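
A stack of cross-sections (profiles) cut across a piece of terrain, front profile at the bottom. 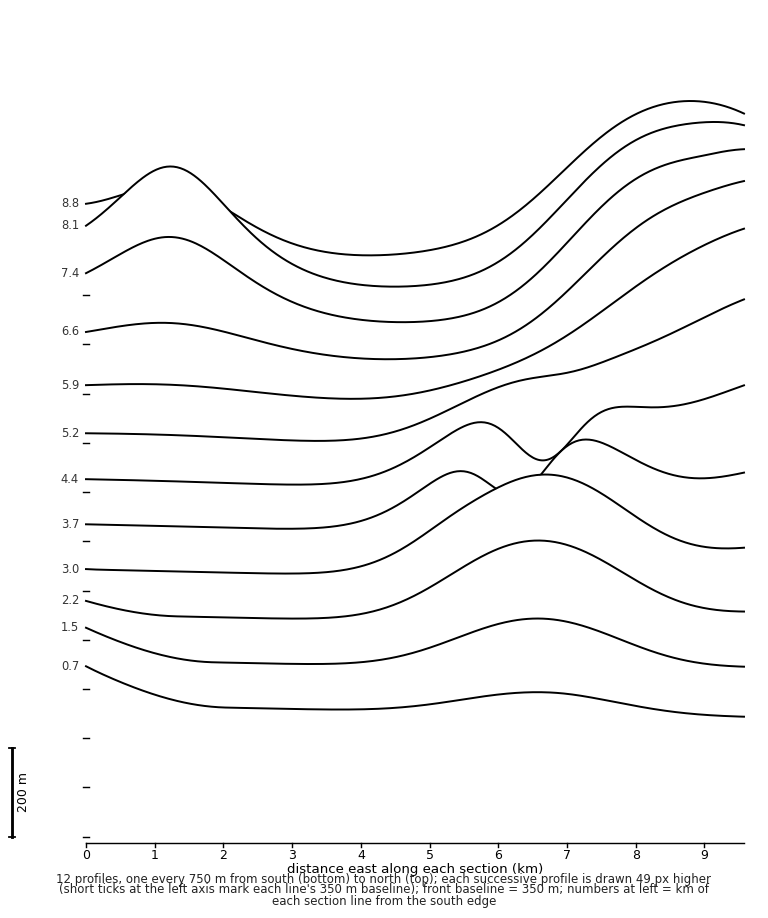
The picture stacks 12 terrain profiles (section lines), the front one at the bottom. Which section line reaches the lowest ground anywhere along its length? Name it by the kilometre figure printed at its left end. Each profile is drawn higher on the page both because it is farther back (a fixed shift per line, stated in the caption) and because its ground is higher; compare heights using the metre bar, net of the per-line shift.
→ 8.8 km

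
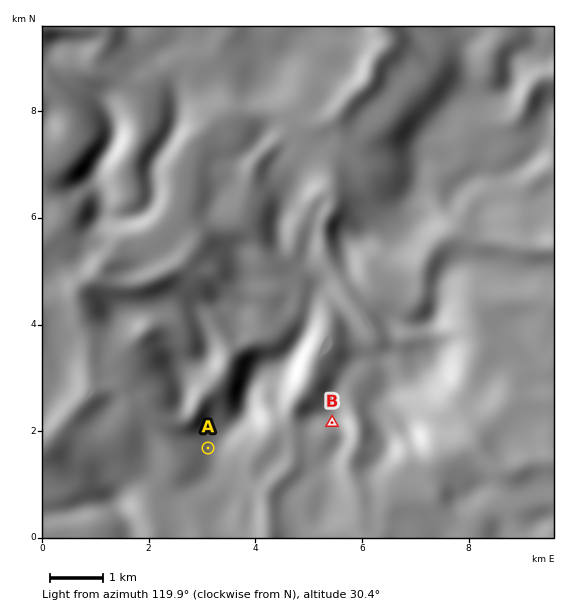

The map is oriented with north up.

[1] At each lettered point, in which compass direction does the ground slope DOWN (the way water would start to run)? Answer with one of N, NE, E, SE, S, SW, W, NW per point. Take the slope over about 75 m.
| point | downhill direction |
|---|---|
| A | SW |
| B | S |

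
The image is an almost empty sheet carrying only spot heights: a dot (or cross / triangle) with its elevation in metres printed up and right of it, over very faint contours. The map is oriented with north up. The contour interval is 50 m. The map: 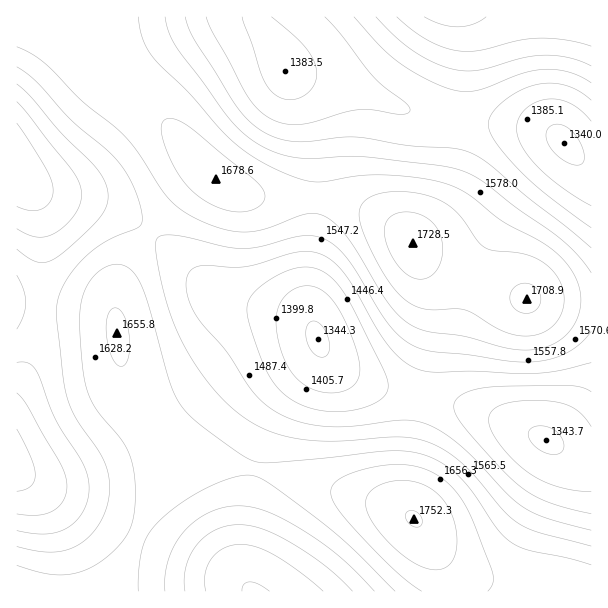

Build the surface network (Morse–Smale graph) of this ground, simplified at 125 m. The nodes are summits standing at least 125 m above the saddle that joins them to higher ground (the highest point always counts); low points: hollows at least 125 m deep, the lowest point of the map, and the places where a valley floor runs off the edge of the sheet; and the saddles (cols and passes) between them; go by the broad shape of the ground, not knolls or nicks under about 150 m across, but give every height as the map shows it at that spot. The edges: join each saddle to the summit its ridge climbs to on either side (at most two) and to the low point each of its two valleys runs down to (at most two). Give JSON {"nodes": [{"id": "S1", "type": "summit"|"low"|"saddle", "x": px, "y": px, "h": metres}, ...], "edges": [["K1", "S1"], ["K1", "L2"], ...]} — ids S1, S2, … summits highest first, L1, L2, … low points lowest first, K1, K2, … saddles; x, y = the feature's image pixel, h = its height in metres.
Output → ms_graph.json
{"nodes": [
{"id": "S1", "type": "summit", "x": 414, "y": 519, "h": 1752},
{"id": "S2", "type": "summit", "x": 413, "y": 243, "h": 1728},
{"id": "S3", "type": "summit", "x": 450, "y": 17, "h": 1666},
{"id": "L1", "type": "low", "x": 564, "y": 143, "h": 1340},
{"id": "L2", "type": "low", "x": 546, "y": 440, "h": 1344},
{"id": "L3", "type": "low", "x": 318, "y": 339, "h": 1344},
{"id": "L4", "type": "low", "x": 17, "y": 165, "h": 1358},
{"id": "L5", "type": "low", "x": 17, "y": 464, "h": 1378},
{"id": "L6", "type": "low", "x": 255, "y": 591, "h": 1397},
{"id": "K1", "type": "saddle", "x": 39, "y": 27, "h": 1629},
{"id": "K2", "type": "saddle", "x": 153, "y": 431, "h": 1624},
{"id": "K3", "type": "saddle", "x": 315, "y": 198, "h": 1611},
{"id": "K4", "type": "saddle", "x": 137, "y": 534, "h": 1604},
{"id": "K5", "type": "saddle", "x": 255, "y": 468, "h": 1602},
{"id": "K6", "type": "saddle", "x": 150, "y": 231, "h": 1553},
{"id": "K7", "type": "saddle", "x": 41, "y": 306, "h": 1538},
{"id": "K8", "type": "saddle", "x": 420, "y": 396, "h": 1471},
{"id": "K9", "type": "saddle", "x": 459, "y": 120, "h": 1468}],
"edges": [["K1", "S2"], ["K1", "L1"], ["K1", "L4"], ["K2", "S1"], ["K2", "L3"], ["K2", "L5"], ["K3", "S2"], ["K3", "L1"], ["K3", "L3"], ["K4", "S1"], ["K4", "L5"], ["K4", "L6"], ["K5", "S1"], ["K5", "L3"], ["K5", "L6"], ["K6", "S1"], ["K6", "S2"], ["K6", "L3"], ["K6", "L4"], ["K7", "S1"], ["K7", "L4"], ["K7", "L5"], ["K8", "S1"], ["K8", "S2"], ["K8", "L2"], ["K8", "L3"], ["K9", "S2"], ["K9", "S3"], ["K9", "L1"]]}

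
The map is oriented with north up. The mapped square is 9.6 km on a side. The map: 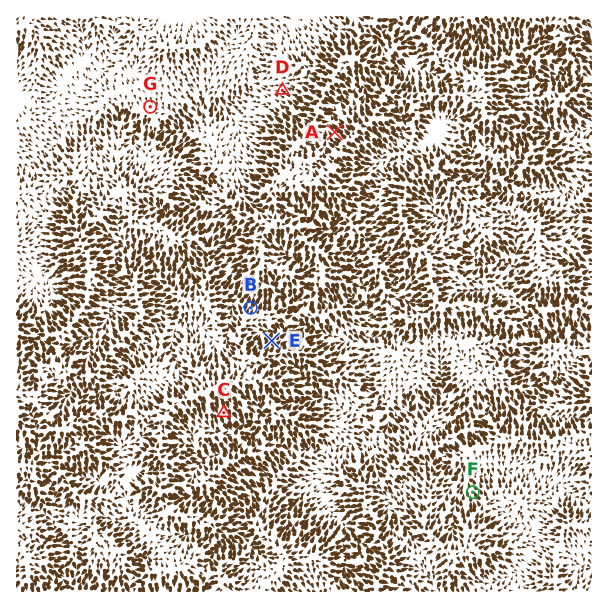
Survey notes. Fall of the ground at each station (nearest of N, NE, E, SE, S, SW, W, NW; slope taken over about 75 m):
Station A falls NW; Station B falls N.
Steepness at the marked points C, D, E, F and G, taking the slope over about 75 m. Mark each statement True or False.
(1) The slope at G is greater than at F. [False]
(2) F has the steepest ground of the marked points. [False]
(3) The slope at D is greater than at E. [False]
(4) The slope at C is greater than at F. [True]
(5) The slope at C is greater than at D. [True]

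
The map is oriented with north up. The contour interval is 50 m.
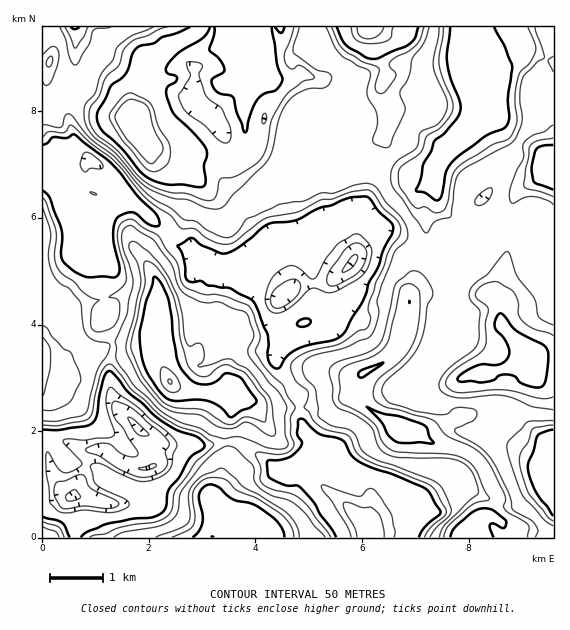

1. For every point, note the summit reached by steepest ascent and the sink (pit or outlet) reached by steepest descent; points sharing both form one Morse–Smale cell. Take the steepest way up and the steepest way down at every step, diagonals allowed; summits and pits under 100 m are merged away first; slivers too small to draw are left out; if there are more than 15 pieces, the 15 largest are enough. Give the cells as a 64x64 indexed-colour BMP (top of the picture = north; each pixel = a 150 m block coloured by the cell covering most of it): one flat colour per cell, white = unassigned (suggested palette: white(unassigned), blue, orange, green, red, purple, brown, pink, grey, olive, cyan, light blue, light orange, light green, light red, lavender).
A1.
<image width="64" height="64" href="data:image/bmp;base64,Qk12CAAAAAAAAHYAAAAoAAAAQAAAAEAAAAABAAQAAAAAAAAIAAATCwAAEwsAABAAAAAAAAAA////ALR3HwAOf/8ALKAsACgn1gC9Z5QAS1aMAMJ34wB/f38AIr28AM++FwDox64AeLv/AIrfmACWmP8A1bDFAAAAqqqqqqqqqqoAAAAAAMzMzMzMxVVVVVVVWZmZmZmZAACqqqqqqqqqqqAAAAAMzMzMzMzAVVVVVVVZmZmZmZkAAKqqqqqqqqqqoAAAAMzMzMzMzFAABVVVVVWZmZmZmQAAqqqqqqqqqqqqrADMzMzMzMzFUAAFVVVVVQCZmZmZAACqqgAAqqqqqqrMzMzMzMzMzFVVAAVVVVVVAAmZmZkAAAAAAACqqqqqrMzMzMzMzMxVVVVVVVVVVVAACZmZmQAAAAAAAAqqqqqqzMzMzMzMxVVVVVVVVVVVAACZmZmZAAAAAAAACqqqqqrMzMzMzMxVVVVVVVVVVVUAAJmZmZkAAAAAAAAKqqqqqqzMzMzMzFVVVVVVVVVVAAAJmZmZmQAAAAAA//+qqqqqrMzMAAAAVVVVVVVVVVUAAAmZmZmZAAAAAA//+qqqqqqszMAAAABVVVVVVVVVVQAJmZmZmZnwAP/////6qqqqqqzAAAAAAFVVVVVVVVVVCZmZmZmZkP////////ru7u7u4AAAAAAAVVVVVVVVVZmZmZmZmQAA////////7u7u7u7gAAAAAAVVVVVVVVUzOZmZmZmQAAD///////7u7u7u7uAAAAAAVVVVVVVTMzMzOZmZmZAAAP//////7u7u7u7u7gAAAABVVVVVVTMzMzMzmZmZAAAA//////7u7u7u7u7uAAIiIjNVVVUzMzMzMzOZmQAAAADwD////u7u7u7u7u4CIiIiMzMzMzMzMzPd3QAAAAAAAAAP///+7u7u7uIiIiIiIiMzMzMzMzMzPd3dAAAAAAAAAA///+7u7u4iIiIiIiIiIzMzMzMzMzM93d0AAAAAAAD/////7u7u4iIiIiIiIiIzMzMzMzMzMzPd3d0AAAAAAIiP///u7u7iIiIiIiIiIjMzMzMzMzMzM93d3d3d3d0AiIiP//7u7uIiIiIiIiIjMzMzMzMzMzMzPd3d3d3d3QCIiIiP/u7uIiIiIiIiIiIzMzMzMzMzMzMz3d3d3d3du4iIiIiCIiIiIiIiIiIiIjMzMzMzMzMzMzM93d3d3bu7iIiIiCIiIiIiIiIiIiIiERERMzMzMzMzMz3d3d27u7uIiIiIIiIiIiIiIiIiIiERERETMzMzMzMzPd3d3bu7u4iIiIgiIiIiIiIiIiIiIREREREzMzMzMzM93d3bu7u7iIiIiCIiIiIiIiIiIiIhERERETMzMzMzMz3d3du7u7uIiIiIIiIiIiIiIiIiIiIRERERMzMzMzMzPd3d27u7u4iIiIIiIiIiIiIiIiIiIhERERMzMzMzMzM93d27u7u7iIiIgiIiIiIiIiIiIiIiEREREzMzMzMzMz3d3bu7u7uIiIiCIiIiIiIiIiIhIhERERETMzMzMzMzPd3bu7u7u4iIiIIiIiIiIiIhEREREREREREzMzMzMzM93du7u7u7iIiIgiIiIiIiIhERERERERERERMzMzMzMw3d27u7u7uIiIiIIiIiIiIhEREREREREREREzMzMzMAAABLu7u7u4iIiIgiIiIiIREREREREREREREQMzMzAAAAAES7u7u7iIiIgiIiIiIRERERERERERERERADMzAAAAAEREu7u7uIiIiCIiIiIREREREREREREREREAAAAAAAAERES7u7u4iIiIIiIiIREREREREREREREREQAAAAAAAAREREu7u7iIiCIiIiIRERERERERERERERERAAAAAAAARERES7u7uIiBIiIiIREREREREREREREREREQAAAAAAREREREu7u4iBEiIiERERERERERERERERERERAAAAAARERERES7u7iBEREREREREREREREREREREREREAAAAABEREREREu7uIERERERERERERERERERERERERERAAAGZkRERERERLu4EREREREREREREREREREREREREREAAGZmRERERERERLEREREREREREREREREREREREREREQZmZmZkREREREREQRERERERERERERERERERERERERd3dmZmZmRERERERERBERERERERERERERERERERERERd3d2ZmZmZkREREREREERERERERERERERERERERERERF3d3ZmZmZmZEREREREQREREREREREREREREREREREREXd3d2ZmZmZkRERERERBERERERERERERERERERERERERd3d3ZmZmZmZEREREREERERERERERERERERERERERERd3d3dmZmZmZmREREREQRERERERERERERERERERERERF3d3d2ZmZmZmZERERERBEREREREREREREREREREREREXd3d3ZmZmZmZkREREREEREREREBERERERERERERERERd3d3dmZmZmZmREREREQRERERAAARERERERERERERERd3d3dmZmZmZmZERERERBERAAAAABERERERERERF3ERd3d3d3ZmZmZmZkREREREEQAAAAAAARERERERERF3d3d3d3d3dmZmZmZmREREREQAAAAAAAAAARERERERF3d3d3d3d3dmZmZmZmZEQARERAAAAAAAAAAAEREREREXd3d3d3d3d2ZmZmZmZkQAAAQAAAAAAAAAAAABEREREXd3d3d3d3d3ZmZmZmZmAAAAAAAAAAAAAAAAAAARERERd3d3d3d3d3dmZmZmZmAAAAAAAAAAAAAAAAAAAAERERF3d3d3d3d3dmZmZmZmYAAAAAAA"/>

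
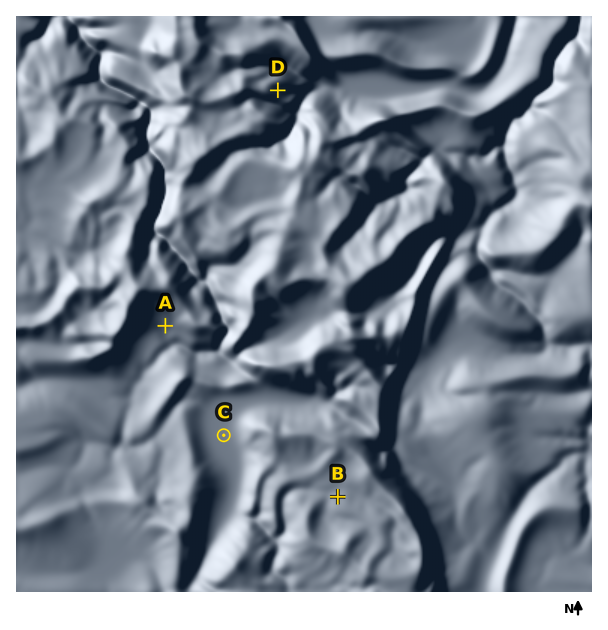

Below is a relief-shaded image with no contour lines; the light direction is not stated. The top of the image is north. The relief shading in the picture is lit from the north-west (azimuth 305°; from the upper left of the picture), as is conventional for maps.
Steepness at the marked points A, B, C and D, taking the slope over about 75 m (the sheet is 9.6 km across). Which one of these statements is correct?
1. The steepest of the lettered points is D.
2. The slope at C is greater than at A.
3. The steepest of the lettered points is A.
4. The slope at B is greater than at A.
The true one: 1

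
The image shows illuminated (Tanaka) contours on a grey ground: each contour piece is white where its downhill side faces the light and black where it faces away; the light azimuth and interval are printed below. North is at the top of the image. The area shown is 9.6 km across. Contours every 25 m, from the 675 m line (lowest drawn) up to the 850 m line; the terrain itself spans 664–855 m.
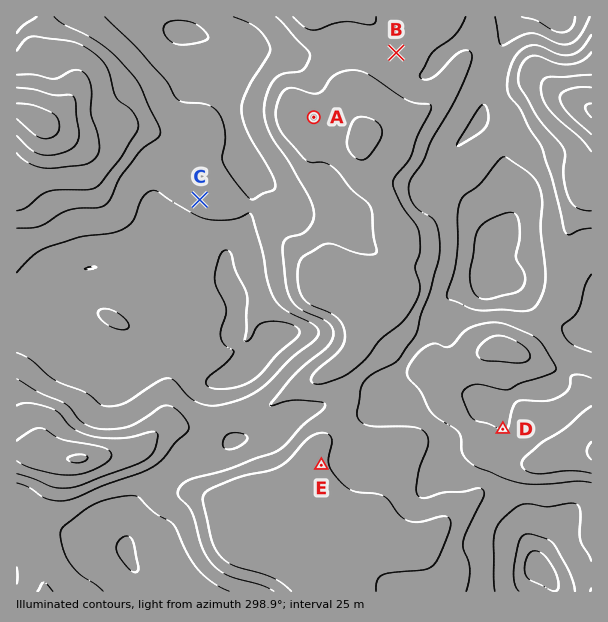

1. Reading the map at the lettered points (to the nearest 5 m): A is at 790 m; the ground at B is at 760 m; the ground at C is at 735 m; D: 750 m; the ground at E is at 780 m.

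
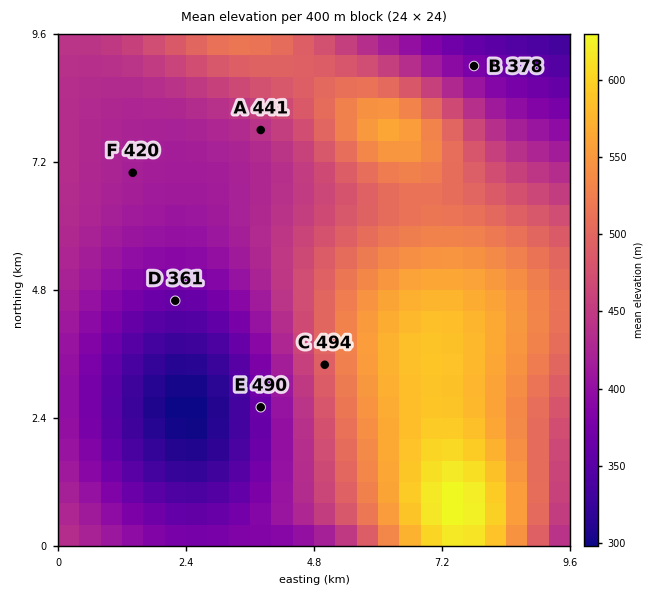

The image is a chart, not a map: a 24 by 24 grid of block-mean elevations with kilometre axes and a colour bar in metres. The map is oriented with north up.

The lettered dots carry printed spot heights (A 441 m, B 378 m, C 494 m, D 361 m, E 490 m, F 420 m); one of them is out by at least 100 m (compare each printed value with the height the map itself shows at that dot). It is E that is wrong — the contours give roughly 365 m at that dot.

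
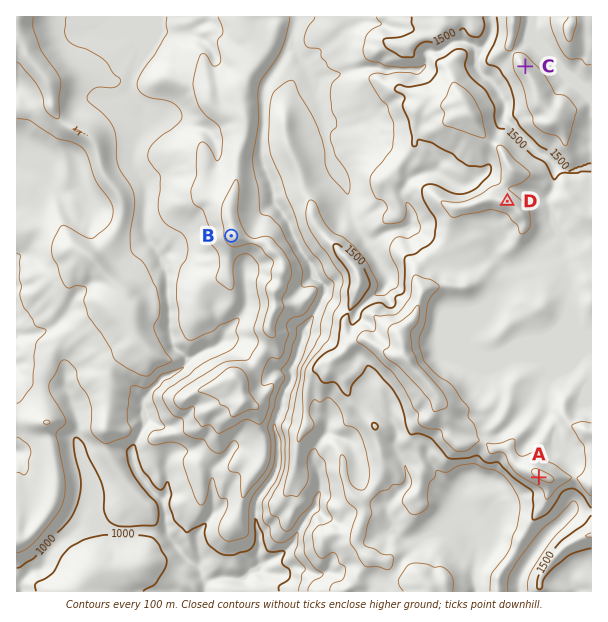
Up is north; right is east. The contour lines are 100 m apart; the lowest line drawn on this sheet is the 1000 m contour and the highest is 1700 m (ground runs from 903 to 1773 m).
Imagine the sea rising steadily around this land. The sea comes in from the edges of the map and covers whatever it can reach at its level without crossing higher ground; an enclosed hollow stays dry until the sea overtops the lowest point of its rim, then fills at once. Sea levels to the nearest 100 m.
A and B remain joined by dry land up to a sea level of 1300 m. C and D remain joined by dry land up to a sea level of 1500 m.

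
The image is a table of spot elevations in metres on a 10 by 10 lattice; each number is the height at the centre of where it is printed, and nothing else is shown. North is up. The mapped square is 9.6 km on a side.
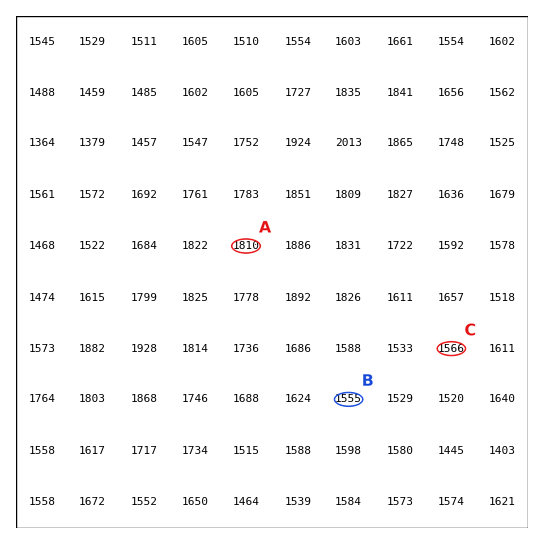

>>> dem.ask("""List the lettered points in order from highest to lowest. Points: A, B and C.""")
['A', 'C', 'B']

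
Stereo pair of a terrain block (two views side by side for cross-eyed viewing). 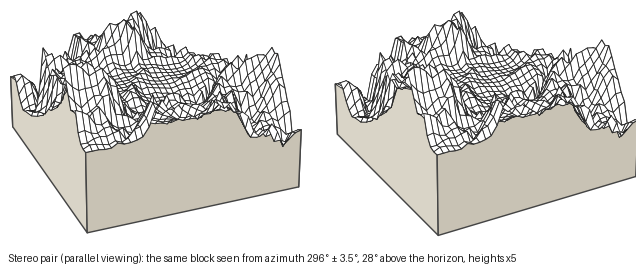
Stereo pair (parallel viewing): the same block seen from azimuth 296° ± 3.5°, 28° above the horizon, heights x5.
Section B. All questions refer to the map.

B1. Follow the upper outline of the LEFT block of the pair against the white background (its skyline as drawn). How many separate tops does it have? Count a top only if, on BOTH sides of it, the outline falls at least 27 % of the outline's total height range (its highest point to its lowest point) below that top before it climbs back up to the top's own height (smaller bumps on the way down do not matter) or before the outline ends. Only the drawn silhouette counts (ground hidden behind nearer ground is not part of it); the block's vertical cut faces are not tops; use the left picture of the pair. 1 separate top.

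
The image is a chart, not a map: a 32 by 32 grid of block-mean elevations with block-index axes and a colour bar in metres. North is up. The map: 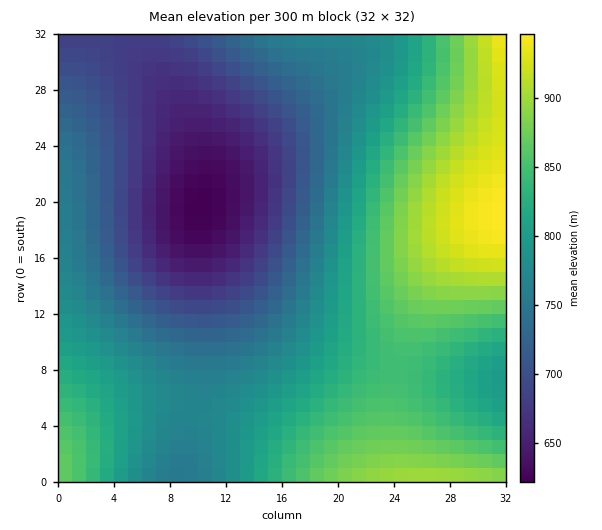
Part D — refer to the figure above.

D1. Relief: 620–950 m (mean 780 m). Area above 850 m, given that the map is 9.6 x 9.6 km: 21.3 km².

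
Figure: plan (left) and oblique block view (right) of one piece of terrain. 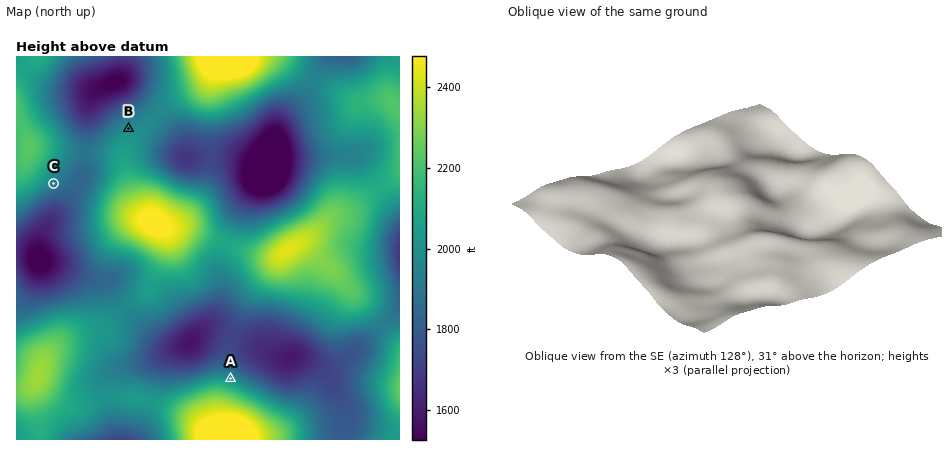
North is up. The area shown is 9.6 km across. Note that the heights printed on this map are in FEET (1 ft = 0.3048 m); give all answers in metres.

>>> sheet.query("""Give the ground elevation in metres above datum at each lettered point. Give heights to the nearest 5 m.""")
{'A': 605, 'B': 605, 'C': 590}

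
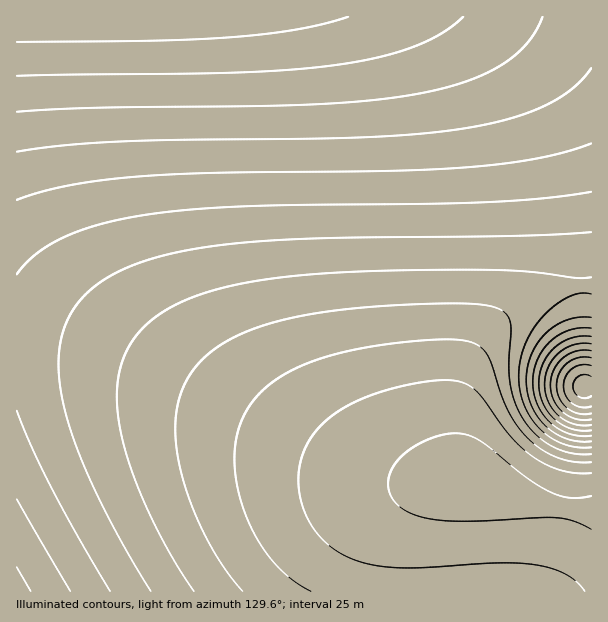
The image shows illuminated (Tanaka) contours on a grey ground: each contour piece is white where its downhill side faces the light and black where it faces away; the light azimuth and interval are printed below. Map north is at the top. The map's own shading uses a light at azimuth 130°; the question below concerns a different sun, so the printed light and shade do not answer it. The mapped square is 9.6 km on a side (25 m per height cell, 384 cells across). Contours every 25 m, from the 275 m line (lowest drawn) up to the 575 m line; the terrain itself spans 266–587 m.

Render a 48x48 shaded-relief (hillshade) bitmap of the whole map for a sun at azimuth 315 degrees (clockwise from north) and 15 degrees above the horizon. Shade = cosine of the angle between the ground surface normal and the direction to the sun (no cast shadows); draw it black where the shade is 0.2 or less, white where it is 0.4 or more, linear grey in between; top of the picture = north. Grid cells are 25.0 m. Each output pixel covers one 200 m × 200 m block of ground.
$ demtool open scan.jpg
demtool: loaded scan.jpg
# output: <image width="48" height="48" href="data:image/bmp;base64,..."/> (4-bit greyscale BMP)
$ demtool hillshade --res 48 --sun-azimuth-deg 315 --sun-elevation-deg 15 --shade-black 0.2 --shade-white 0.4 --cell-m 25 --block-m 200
<image width="48" height="48" href="data:image/bmp;base64,Qk32BAAAAAAAAHYAAAAoAAAAMAAAADAAAAABAAQAAAAAAIAEAAATCwAAEwsAABAAAAAAAAAAAAAAABEREQAiIiIAMzMzAERERABVVVUAZmZmAHd3dwCIiIgAmZmZAKqqqgC7u7sAzMzMAN3d3QDu7u4A////AERERERERERERERFVVVWZmZ3d3d3ZmZVVEREREREREREREREVVVVZmZnd3d3dmZlVURERERERERERERERVVVVmZmZ3d3dmZlVUREREREREREREREREVVVVZmZmZmZmZmVURERERERERERERERERFVVVmZmZmZmZlVUREREREREREREREREREVVVVVmZmZmZVVUREREQzMzMzM0RERERERFVVVVVmZlVVVEREQzMzMzMzMzMzRERERERFVVVVVVVEQ0RDMzMzMzMzMzMzMzRERERERFVVVURDIkMzMzMzMzMzMzMzMzMzREREREREREMhADMzMzMzMzMzMzMzMzMzMzNEREREREMQADMzMzMzMzMzMzMzMzMzMzMzNERERDIAADMzMzMzMzMzMzMzMzMzMzMzMzRERUMAADMzMzMzMzMzMzMzMzMzMzMzMzRFVVQgADMzMzMzMzMzMzMzMzMzMzMzMzRFZ3dBADMzMzMzMzMzMzMzMzMzMzMzMzRGeaqFADMzMzMzMzMzMzMzMzMzMzMzMzRWis3aYzMzMzMzMzMzMzMzMzMzIiIiMzRWnO//uTMzMzMzMzMzMzMzMzIiIiIiIzNWnP///TMzMzMzMzMzMzMzMiIiIiIiIjNGi////zMzMzMzMzMzMzMyIiIiIiIiIjNFet///zMzMzMzMzMzMzIiIiIiIiIiIiM0aL3//jMzMzMzMzMzMiIiIiIiIiIiIiM0VorMzDMzMzMzMzMzIiIiIiIiIiIiIiIzRWeZmTMzMzMzMzMiIiIiIiIiIiIiIiIjNFVndjMzMzMzMyIiIiIiIiIiIiIiIiIiMzRFVTMzMzMzIiIiIiIiIiIiIiIiIiIiIzMzMzMzMzMiIiIiIiIiIiIiIiIiIiIiIiIzMzMzMzIiIiIiIiIiIiIiIiIiIiIiIiIiIjMzMiIiIiIiIiIiIiIiIiIiIiIiIiIiIjMyIiIiIiIiIiIiIiIiIiIiIiIiIiIiIjIiIiIiIiIiIiIiIiIiIiIiIiIiIiIiIiIiIiIiIiIiIiIiIiIiIiIiIiIiIiIiIiIiIiIiIiIiIiIiIiIiIiIiIiIiIiIiIiIiIiIiIiIiIiIiIiIiIiIiIiIiIiIiIiIiIiIiIiIiIiIiIiIiIiIiIiIiIiIiIiIiIiIiIiIiIiIiIiIiIiIiIiIiIiIiIiIiIiIiIiIiIiIiIiIiIiIiIiIiIiIiIiIiIiIiIiIiIiIiIiIiIiIiIiIiIiIiIyIiIiIiIiIiIiIiIiIiIiIiIiIiIiIjMyIiIiIiIiIiIiIiIiIiIiIiIiIiIiMzMyIiIiIiIiIiIiIiIiIiIiIiIiIiIzMzMyIiIiIiIiIiIiIiIiIiIiIiIiIiMzMzMyIiIiIiIiIiIiIiIiIiIiIiIiIzMzMzMyIiIiIiIiIiIiIiIiIiIiIiIjMzMzMzMyIiIiIiIiIiIiIiIiIiIiIiMzMzMzMzMyIiIiIiIiIiIiIiIiIiIiIzMzMzMzMzMyIiIiIiIiIiIiIiIiIiIiIjMzMzMzMzMw=="/>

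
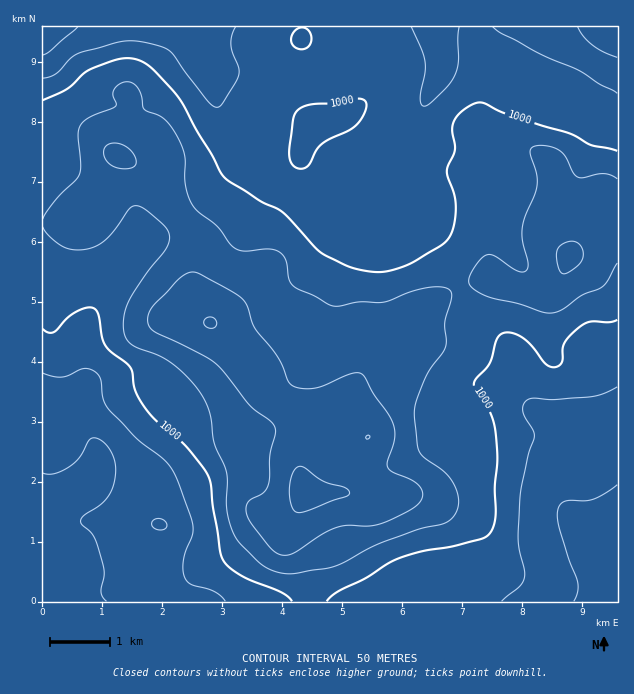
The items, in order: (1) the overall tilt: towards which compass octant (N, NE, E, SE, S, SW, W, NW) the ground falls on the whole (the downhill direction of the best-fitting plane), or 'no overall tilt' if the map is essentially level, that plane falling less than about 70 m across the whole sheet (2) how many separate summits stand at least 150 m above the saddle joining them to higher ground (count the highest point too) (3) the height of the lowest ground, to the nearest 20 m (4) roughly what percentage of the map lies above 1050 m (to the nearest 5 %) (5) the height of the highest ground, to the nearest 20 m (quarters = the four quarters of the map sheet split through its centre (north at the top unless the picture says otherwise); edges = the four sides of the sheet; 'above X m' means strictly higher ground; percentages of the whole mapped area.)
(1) On the whole the map has no overall tilt.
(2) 1 summit rises at least 150 m above its surroundings.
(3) About 860 m is the lowest elevation on the sheet.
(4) Roughly 30 % of the ground is higher than 1050 m.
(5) The highest ground is at about 1160 m.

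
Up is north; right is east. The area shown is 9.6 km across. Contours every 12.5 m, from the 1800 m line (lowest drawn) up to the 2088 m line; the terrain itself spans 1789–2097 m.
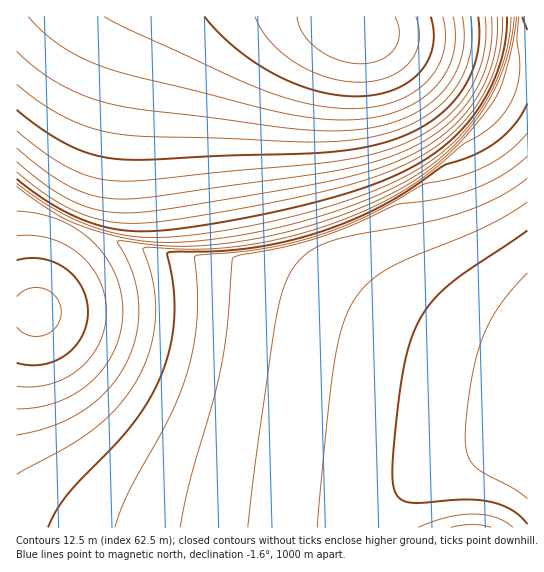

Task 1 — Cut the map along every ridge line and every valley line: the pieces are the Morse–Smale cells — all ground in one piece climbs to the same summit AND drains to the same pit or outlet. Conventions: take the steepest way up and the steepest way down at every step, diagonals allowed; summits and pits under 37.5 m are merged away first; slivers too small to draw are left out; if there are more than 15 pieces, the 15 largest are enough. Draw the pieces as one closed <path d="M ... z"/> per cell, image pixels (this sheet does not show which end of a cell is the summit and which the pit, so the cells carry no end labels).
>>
<path d="M527 16l-510 0-1 177 35 22 62 26 50 14 76 8 23 5 27 11 76 38 34 15 68 23 60 13z"/><path d="M18 193l-2 1 1 334 360 0 7-18 21-19 24-16 45-22 54-14-1-71-60-13-68-23-34-15-76-38-27-11-23-5-76-8-50-14-62-26z"/><path d="M527 440l-53 13-45 22-24 16-21 19-5 9-2 8 150 1z"/>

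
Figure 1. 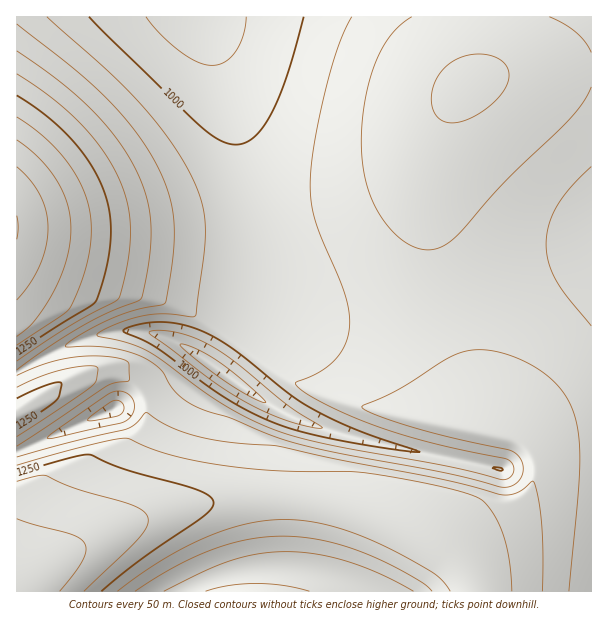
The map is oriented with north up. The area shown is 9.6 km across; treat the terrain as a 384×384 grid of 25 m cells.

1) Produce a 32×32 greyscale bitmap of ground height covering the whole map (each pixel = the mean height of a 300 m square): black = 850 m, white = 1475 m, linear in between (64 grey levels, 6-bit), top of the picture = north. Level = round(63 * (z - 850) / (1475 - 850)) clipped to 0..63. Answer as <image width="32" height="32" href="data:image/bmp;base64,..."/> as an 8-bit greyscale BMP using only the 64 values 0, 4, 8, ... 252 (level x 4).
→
<image width="32" height="32" href="data:image/bmp;base64,Qk02CAAAAAAAADYEAAAoAAAAIAAAACAAAAABAAgAAAAAAAAEAAATCwAAEwsAAAABAAAAAAAAAAAAAAEBAQACAgIAAwMDAAQEBAAFBQUABgYGAAcHBwAICAgACQkJAAoKCgALCwsADAwMAA0NDQAODg4ADw8PABAQEAAREREAEhISABMTEwAUFBQAFRUVABYWFgAXFxcAGBgYABkZGQAaGhoAGxsbABwcHAAdHR0AHh4eAB8fHwAgICAAISEhACIiIgAjIyMAJCQkACUlJQAmJiYAJycnACgoKAApKSkAKioqACsrKwAsLCwALS0tAC4uLgAvLy8AMDAwADExMQAyMjIAMzMzADQ0NAA1NTUANjY2ADc3NwA4ODgAOTk5ADo6OgA7OzsAPDw8AD09PQA+Pj4APz8/AEBAQABBQUEAQkJCAENDQwBEREQARUVFAEZGRgBHR0cASEhIAElJSQBKSkoAS0tLAExMTABNTU0ATk5OAE9PTwBQUFAAUVFRAFJSUgBTU1MAVFRUAFVVVQBWVlYAV1dXAFhYWABZWVkAWlpaAFtbWwBcXFwAXV1dAF5eXgBfX18AYGBgAGFhYQBiYmIAY2NjAGRkZABlZWUAZmZmAGdnZwBoaGgAaWlpAGpqagBra2sAbGxsAG1tbQBubm4Ab29vAHBwcABxcXEAcnJyAHNzcwB0dHQAdXV1AHZ2dgB3d3cAeHh4AHl5eQB6enoAe3t7AHx8fAB9fX0Afn5+AH9/fwCAgIAAgYGBAIKCggCDg4MAhISEAIWFhQCGhoYAh4eHAIiIiACJiYkAioqKAIuLiwCMjIwAjY2NAI6OjgCPj48AkJCQAJGRkQCSkpIAk5OTAJSUlACVlZUAlpaWAJeXlwCYmJgAmZmZAJqamgCbm5sAnJycAJ2dnQCenp4An5+fAKCgoAChoaEAoqKiAKOjowCkpKQApaWlAKampgCnp6cAqKioAKmpqQCqqqoAq6urAKysrACtra0Arq6uAK+vrwCwsLAAsbGxALKysgCzs7MAtLS0ALW1tQC2trYAt7e3ALi4uAC5ubkAurq6ALu7uwC8vLwAvb29AL6+vgC/v78AwMDAAMHBwQDCwsIAw8PDAMTExADFxcUAxsbGAMfHxwDIyMgAycnJAMrKygDLy8sAzMzMAM3NzQDOzs4Az8/PANDQ0ADR0dEA0tLSANPT0wDU1NQA1dXVANbW1gDX19cA2NjYANnZ2QDa2toA29vbANzc3ADd3d0A3t7eAN/f3wDg4OAA4eHhAOLi4gDj4+MA5OTkAOXl5QDm5uYA5+fnAOjo6ADp6ekA6urqAOvr6wDs7OwA7e3tAO7u7gDv7+8A8PDwAPHx8QDy8vIA8/PzAPT09AD19fUA9vb2APf39wD4+PgA+fn5APr6+gD7+/sA/Pz8AP39/QD+/v4A////ANjUzMCwnIh4bGRkZGRkZGBcWFRYXGh4iJSYlIyEdGhY1NTQyMCwoJCAdGxkYGBcXFxcYGh0gIyYnJyUjIB4aFzQ0MzMxLy0qJiMgHhwbGxsbHR4hIyUnKCcmJSMgHhsXMzMyMjEwLy0qKCYkIiEhISEiJCUnKCgoJyYkIiAeGxgxMTAwLy8uLSsqKScmJSUlJSYmJycnJycmJSMhIB0bGDAvLi4tLCwrKikoJycmJiYmJiYmJiYlJSMhHh0fHRsYKy0sLCsqKSgnJiYlJSQkJCQkJCMiIB4cGRYTFRwdGxkgIyYoKCcmJSQjIiIhISEgHx0bGBYUEhEREhQXHBwbGR8bGx4gIiMiIB8eHh0dGhYTEA4PEBIVFxkbHB0dHBsZKSMcFxYXHB8dHBsaGBINCgsOEhUYGhwdHR0dHRwbGhkrKiUfGRQZHRsZGBMMBwgNEhUYGRobGxwcHBwcGxsZGCQnKCYhHR0cGRYQCAUJDxMVFhcXGBkaGhsbGxsaGhkYHx8iIyIgHRoVDQYFChASExQUFRYXGBkZGhoaGhkZGBcnIBsbGxkXEgsGBwwQERESExQVFhcXGBkZGRkZGBgXFjErJBwXEw8MCgwQERERERESExQVFhcYGBkZGBgYFxYVNTIuKCIcGBUVFBMSERARERITFBUWFxgYGBgYFxcWFRQ3NDEtKSQgHBkWExIREBEREhMUFhcXGBgYGBcXFhUUEzk2Mi4qJiEdGRYUEhERERISFBUWFxgYGBgYFxYWFRQSOjc0MCsnIh4aFxQSEREREhMUFRcYGBkZGRgXFhUUExI7ODQwLCcjHhoXFBIRERISExUWFxgZGRkZGBcWFRQTEjs4NTAsJyMeGhcUEhIREhMUFRcYGRoaGhoZGBcWFBMSOzg0MCsnIh4aFhQSERESExQWFxkaGxsbGhoZGBYVFBI5NjIuKiUhHBkWExIRERITFBYYGRobHBwbGxoYFxYVEzczMCwnIx8bFxQSERARERMUFhgaGxwcHBwcGxoYFxYVMzAtKSUhHRkVExEQEBAREhQWGBobHB0dHR0cGxoYFxYwLSklIh4aFhMRDw8PDxASFBYYGhsdHR4eHh0cGxoZFywpJSIeGxcUEQ8ODQ4OEBETFRgaGx0eHh4eHh0cGxoYJyUhHhsXFBIPDgwMDA0PERMVFxkbHR4eHx8eHh0cGxkjIB0aFxQSDw0MCwsMDQ4QEhQXGRscHh4fHx8eHRwbGh8dGhcUEg8NDAoKCgsMDhASFBYYGhwdHh4eHh4dHBsaHBkWFBEPDQsKCQkJCgsNDxETFRcZGxwdHR4eHR0cGxkYFhQRDw0MCgkJCQkKCw0OEBIUFhgZGhscHBwcGxoZGA="/>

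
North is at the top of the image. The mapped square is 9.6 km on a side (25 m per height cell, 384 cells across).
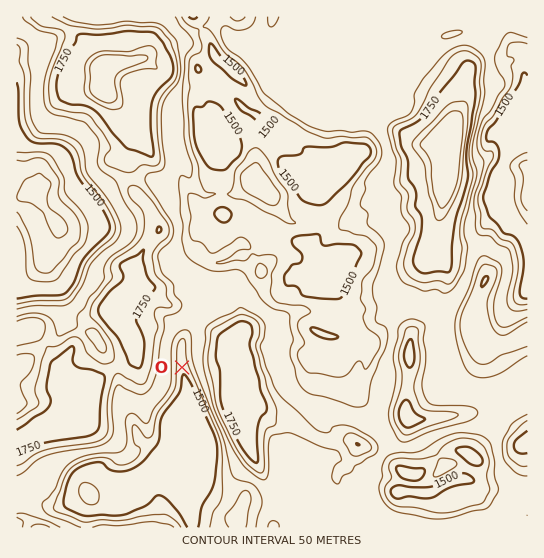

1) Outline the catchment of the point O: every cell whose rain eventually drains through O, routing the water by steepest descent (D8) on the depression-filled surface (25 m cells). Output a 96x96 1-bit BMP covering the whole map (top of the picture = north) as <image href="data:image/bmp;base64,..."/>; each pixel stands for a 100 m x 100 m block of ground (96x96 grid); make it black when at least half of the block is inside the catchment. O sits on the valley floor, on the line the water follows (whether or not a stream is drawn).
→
<image width="96" height="96" href="data:image/bmp;base64,Qk2+BAAAAAAAAD4AAAAoAAAAYAAAAGAAAAABAAEAAAAAAIAEAAATCwAAEwsAAAIAAAAAAAAA////AAAAAAAAAAAAAAAAAAAAAAAAAAAAAAAAAAAAAAAAAAAAAAAAAAAAAAAAAAAAAAAAAAAAAAAAAAAAAAAAAAAAAAAAAAAAAAAAAAAAAAAAAAAAAAAAAAAAAAAAAAAAAAAAAAAAAAAAAAAAAAAAAAAAAAAAAAAAAAAAAAAAAAAAAAAAAAAAAAAAAAAAAAAAAAAAAAAAAAAAAAAAAAAAAAAAAAAAAAAAAAAAAAAAAAAAAAAAAAAAAAAAAAAAAAAAAAAAAAAAAAAAAAAAAAAAAAAAAAAAAAAAAAAAAAAAAAAAAAAAAAAAAAAAAAAAAAAAAAAAAAAAAAAAAAAAAAAAAAAAAAAAAAAAAAAAAAAAAAAAAAAAAAAAAAAAAAAAAAAAAAAAAAAAAAAAAAAAAAAAAAAAAAAAAAAAAAAAAAAAAAAAAAAAAAAAAAAAAAAAAAAAAAAAAAAAAAAAAAAAAAAAAAAAAAAAAAAAAAAAAAAAAAAAAAH+AAAAAAAAAAAAAAH//AAAAAAAAAAAAAP//gAAAAAAAAAAAAP//wAAAAAAAAAAAAP//gAAAAAAAAAAAAP//gAAAAAAAAAAAAf//wAAAAAAAAAAAA///8AAAAAAAAAAAB///8AAAAAAAAAAAD///8AAAAAAAAAAAD///8AAAAAAAAAAAB///8AAAAAAAAAAAA///4AAAAAAAAAAAAf//wAAAAAAAAAAAAP//gAAAAAAAAAAAAAP8AAAAAAAAAAAAAAAAAAAAAAAAAAAAAAAAAAAAAAAAAAAAAAAAAAAAAAAAAAAAAAAAAAAAAAAAAAAAAAAAAAAAAAAAAAAAAAAAAAAAAAAAAAAAAAAAAAAAAAAAAAAAAAAAAAAAAAAAAAAAAAAAAAAAAAAAAAAAAAAAAAAAAAAAAAAAAAAAAAAAAAAAAAAAAAAAAAAAAAAAAAAAAAAAAAAAAAAAAAAAAAAAAAAAAAAAAAAAAAAAAAAAAAAAAAAAAAAAAAAAAAAAAAAAAAAAAAAAAAAAAAAAAAAAAAAAAAAAAAAAAAAAAAAAAAAAAAAAAAAAAAAAAAAAAAAAAAAAAAAAAAAAAAAAAAAAAAAAAAAAAAAAAAAAAAAAAAAAAAAAAAAAAAAAAAAAAAAAAAAAAAAAAAAAAAAAAAAAAAAAAAAAAAAAAAAAAAAAAAAAAAAAAAAAAAAAAAAAAAAAAAAAAAAAAAAAAAAAAAAAAAAAAAAAAAAAAAAAAAAAAAAAAAAAAAAAAAAAAAAAAAAAAAAAAAAAAAAAAAAAAAAAAAAAAAAAAAAAAAAAAAAAAAAAAAAAAAAAAAAAAAAAAAAAAAAAAAAAAAAAAAAAAAAAAAAAAAAAAAAAAAAAAAAAAAAAAAAAAAAAAAAAAAAAAAAAAAAAAAAAAAAAAAAAAAAAAAAAAAAAAAAAAAAAAAAAAAAAAAAAAAAAAAAAAAAAAAAAAAAAAAAAAAAAAAAAAAAAAAAAAAAAAAAAAAAAAAAAAAAAAAAAAAAAAAAAAAAAAAAAAAAAAAAAAAAAAAAAAAAAAAAAAAAAAA="/>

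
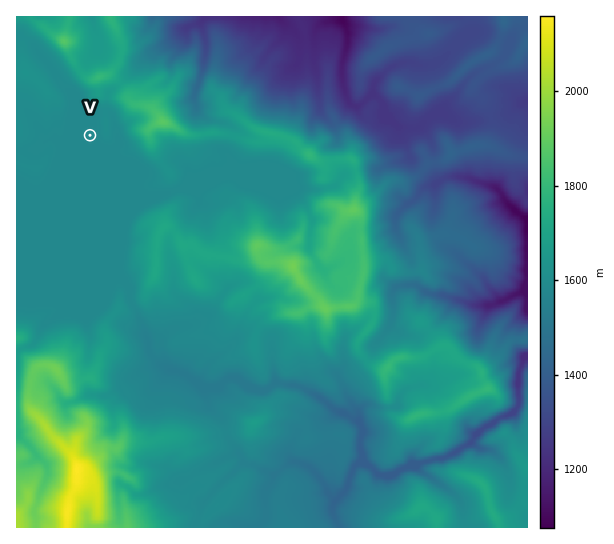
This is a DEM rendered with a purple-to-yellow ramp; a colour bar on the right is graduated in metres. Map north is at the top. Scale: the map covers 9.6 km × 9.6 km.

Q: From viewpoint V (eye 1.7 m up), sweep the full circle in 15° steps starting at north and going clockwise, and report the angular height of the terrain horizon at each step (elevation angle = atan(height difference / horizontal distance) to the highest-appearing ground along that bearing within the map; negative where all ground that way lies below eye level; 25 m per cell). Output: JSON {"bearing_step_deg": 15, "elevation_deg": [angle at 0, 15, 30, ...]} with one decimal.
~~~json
{"bearing_step_deg": 15, "elevation_deg": [9.7, 9.8, 6.0, 11.6, 11.5, 11.7, 11.2, 5.1, 3.5, 2.9, 3.1, 1.0, 4.9, 3.4, -0.0, -0.0, 0.7, 0.4, 0.9, 0.8, 1.3, 2.1, 1.9, 9.0]}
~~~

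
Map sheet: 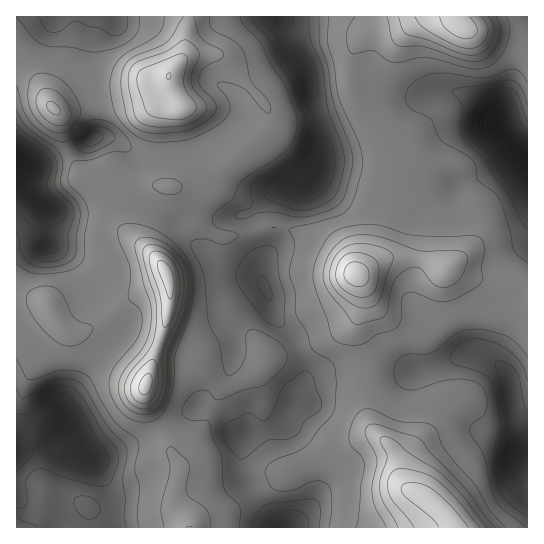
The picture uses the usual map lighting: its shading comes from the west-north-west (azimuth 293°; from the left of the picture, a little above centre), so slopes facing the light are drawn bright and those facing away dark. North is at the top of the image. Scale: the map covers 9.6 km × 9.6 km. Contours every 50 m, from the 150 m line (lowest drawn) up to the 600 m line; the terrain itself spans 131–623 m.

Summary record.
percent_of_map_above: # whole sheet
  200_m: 95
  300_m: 79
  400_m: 24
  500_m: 8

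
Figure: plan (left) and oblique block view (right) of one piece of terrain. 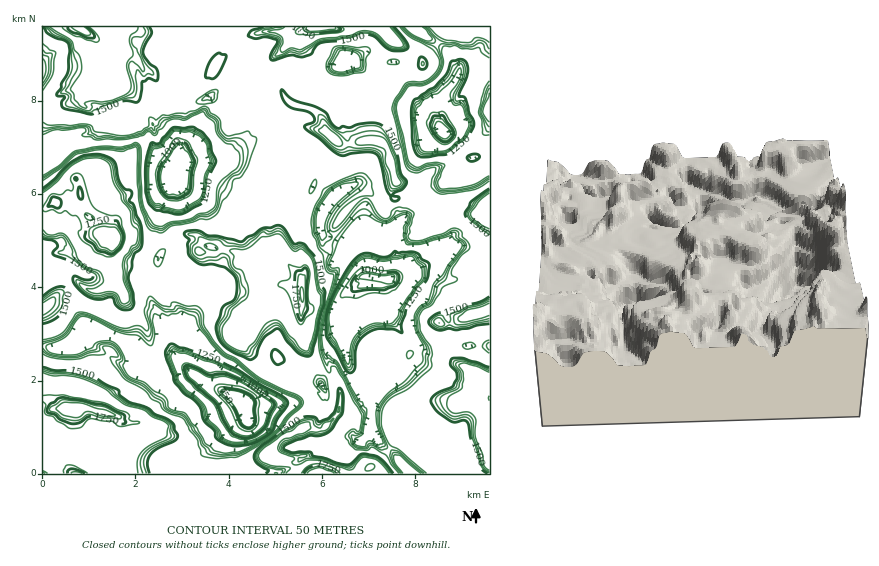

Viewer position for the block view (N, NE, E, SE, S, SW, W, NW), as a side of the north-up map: W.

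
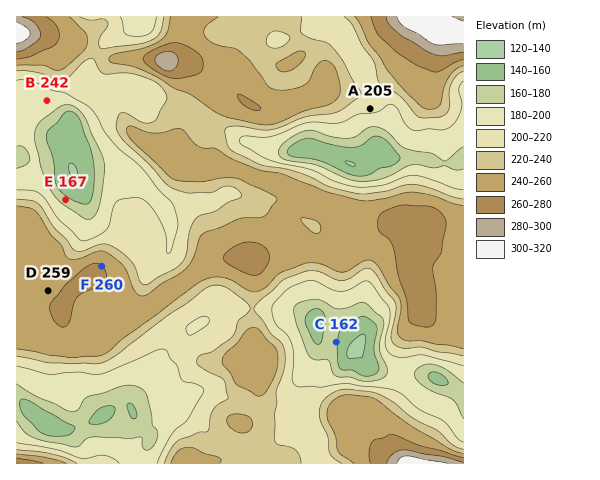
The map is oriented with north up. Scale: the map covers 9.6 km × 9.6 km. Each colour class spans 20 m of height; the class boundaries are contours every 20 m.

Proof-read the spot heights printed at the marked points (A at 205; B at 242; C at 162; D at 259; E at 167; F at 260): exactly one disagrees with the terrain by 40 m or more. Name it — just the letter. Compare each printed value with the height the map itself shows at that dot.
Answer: B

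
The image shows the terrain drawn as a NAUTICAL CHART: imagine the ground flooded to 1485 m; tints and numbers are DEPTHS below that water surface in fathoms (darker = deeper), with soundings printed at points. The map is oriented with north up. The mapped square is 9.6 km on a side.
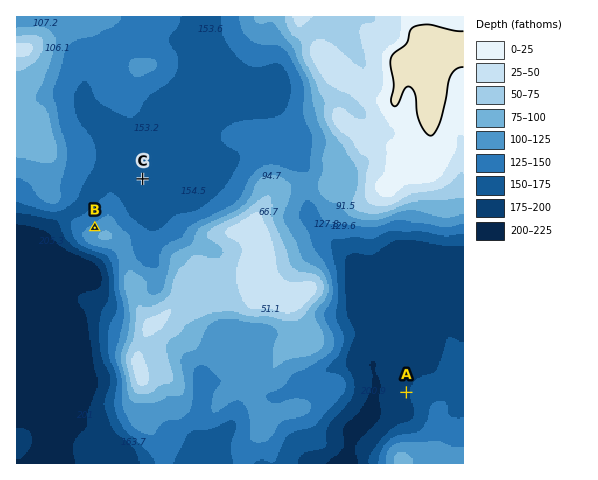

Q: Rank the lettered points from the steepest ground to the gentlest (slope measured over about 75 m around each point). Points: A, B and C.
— B A C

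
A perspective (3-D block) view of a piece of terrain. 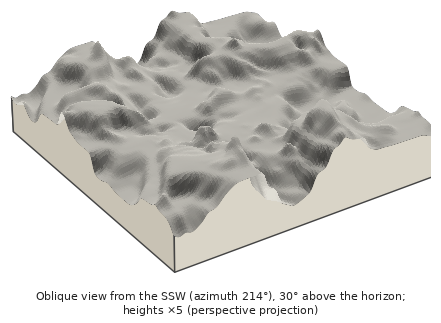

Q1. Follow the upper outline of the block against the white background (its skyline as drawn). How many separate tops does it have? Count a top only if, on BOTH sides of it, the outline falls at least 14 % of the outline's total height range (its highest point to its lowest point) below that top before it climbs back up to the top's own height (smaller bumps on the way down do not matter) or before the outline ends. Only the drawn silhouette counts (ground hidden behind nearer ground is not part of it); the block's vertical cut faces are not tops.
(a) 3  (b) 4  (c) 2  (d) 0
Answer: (c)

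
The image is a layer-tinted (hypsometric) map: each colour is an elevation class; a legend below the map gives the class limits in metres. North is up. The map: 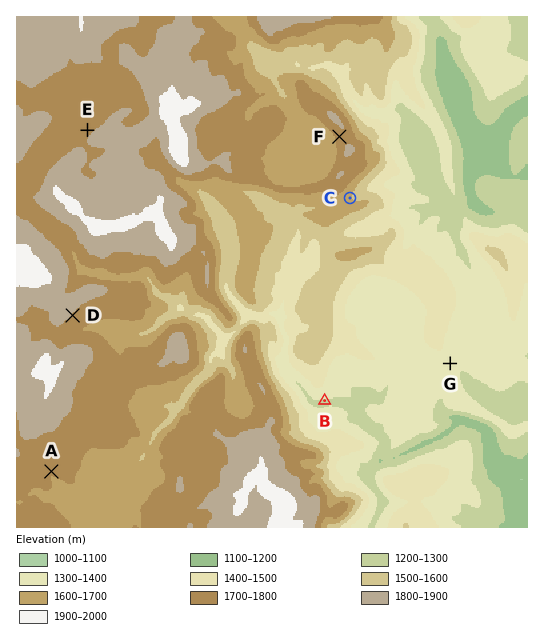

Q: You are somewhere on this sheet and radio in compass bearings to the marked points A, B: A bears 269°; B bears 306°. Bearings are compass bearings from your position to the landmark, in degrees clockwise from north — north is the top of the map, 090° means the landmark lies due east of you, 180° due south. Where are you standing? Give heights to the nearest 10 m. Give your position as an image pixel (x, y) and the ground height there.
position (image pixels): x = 413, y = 465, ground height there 1380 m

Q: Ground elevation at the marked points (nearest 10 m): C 1620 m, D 1790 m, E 1780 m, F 1750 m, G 1360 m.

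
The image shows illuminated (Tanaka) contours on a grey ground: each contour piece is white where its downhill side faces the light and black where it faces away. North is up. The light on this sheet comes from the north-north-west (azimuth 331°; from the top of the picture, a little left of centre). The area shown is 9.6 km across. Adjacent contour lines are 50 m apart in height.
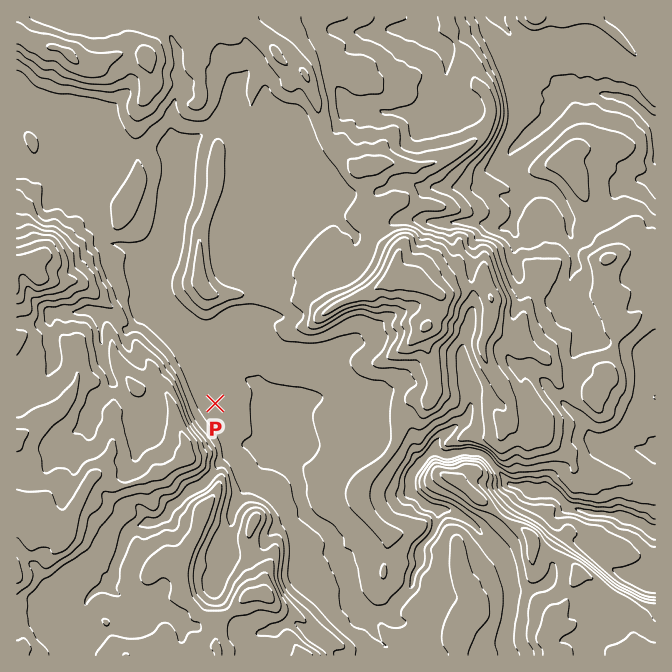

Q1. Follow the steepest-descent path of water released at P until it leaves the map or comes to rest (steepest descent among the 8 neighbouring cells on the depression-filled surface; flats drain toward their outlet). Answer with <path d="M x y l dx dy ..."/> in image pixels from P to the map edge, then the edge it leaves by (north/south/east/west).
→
<path d="M215 403l7 0 23-23 4 0 3 2 12 10 3 6 0 15 1 2 0 3-1 2 0 17 1 1 0 4 6 6 0 2 3 3 0 2 18 20 0 3 3 4 0 10 2 1 0 5 4 5 1 9 12 12 7 3 8 10 2 3 0 12 3 6 10 10 1 4 0 5 2 1 0 6 2 1 0 7 3 3 0 2 9 8 1 0 0 2 7 7 13 0 25-26 2-3 0-5 2-2 0-4 4-7 0-2 4-3 0-15 2-3 8-9 3-7 0-3 2-1 0-12-7-5-3 0-13-14 0-5-2-1 0-12 2-2 0-3 14-15 0-2 24 0 2-1 24 0 4 1 18 19 0 1 12 12 8 0 2 2 12 0 1 1 15 0 20 20 7 0 2 2 5 0 6 4 15 0 2 1 15 0 0 2 3 3 9 0 5 4 3 0 5 4 3 2 5 0"/>
exit: east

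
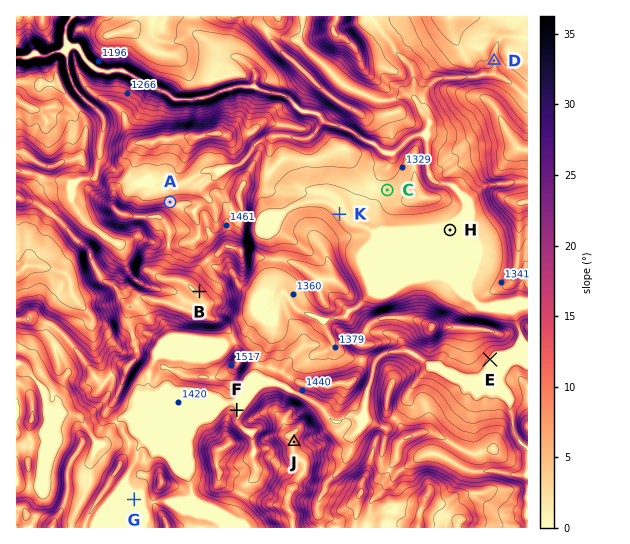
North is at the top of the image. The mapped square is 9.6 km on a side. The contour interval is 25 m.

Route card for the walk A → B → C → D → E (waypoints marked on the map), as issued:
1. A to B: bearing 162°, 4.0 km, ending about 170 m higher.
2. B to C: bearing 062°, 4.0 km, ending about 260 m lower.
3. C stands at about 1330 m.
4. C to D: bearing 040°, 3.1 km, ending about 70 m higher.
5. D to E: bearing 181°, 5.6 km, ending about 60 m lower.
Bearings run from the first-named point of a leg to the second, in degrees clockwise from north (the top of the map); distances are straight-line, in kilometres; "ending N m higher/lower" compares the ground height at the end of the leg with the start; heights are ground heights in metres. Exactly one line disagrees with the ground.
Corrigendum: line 1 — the distance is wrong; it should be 1.8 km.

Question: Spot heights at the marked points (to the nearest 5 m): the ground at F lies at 1420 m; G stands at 1435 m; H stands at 1300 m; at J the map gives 1620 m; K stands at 1315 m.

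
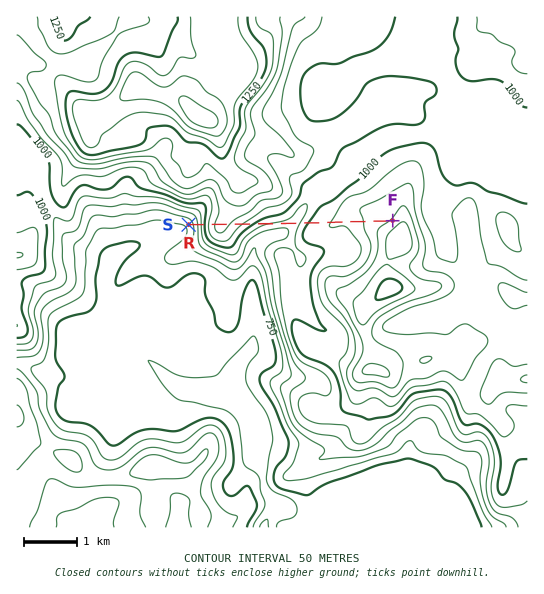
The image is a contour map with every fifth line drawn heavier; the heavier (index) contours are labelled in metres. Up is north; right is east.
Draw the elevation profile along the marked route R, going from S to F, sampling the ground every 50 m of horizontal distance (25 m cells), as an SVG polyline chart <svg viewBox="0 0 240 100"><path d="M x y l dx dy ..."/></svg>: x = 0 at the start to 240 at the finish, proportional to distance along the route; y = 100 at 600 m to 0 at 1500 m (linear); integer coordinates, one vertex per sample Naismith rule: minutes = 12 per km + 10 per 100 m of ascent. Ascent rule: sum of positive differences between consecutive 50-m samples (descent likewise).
<svg viewBox="0 0 240 100"><path d="M0 76l3-2 3-3 3-3 4-4 3-4 3-4 3-4 3-4 3-2 3-2 4-1 3 0 3 0 3 0 3 1 3 1 3 1 3 1 4 1 3 2 3 1 3 1 3 2 3 1 3 1 4 2 3 1 3 1 3 0 3 1 3 0 3 1 4 0 3 1 3 0 3 0 3 1 3 0 3 0 3-1 4-1 3-1 3-2 3-2 3-2 3-1 3-1 4-1 3 0 3-1 3 0 3-1 3 0 3 0 4 0 3-1 3 0 3 0 3 0 3 0 3-1 3 0 4-1 3-1 3-1 3-1 3-1 3 0 3-1 4 0 3-1 3 0 3-1 3 0 3-1 3-1 2 0"/></svg>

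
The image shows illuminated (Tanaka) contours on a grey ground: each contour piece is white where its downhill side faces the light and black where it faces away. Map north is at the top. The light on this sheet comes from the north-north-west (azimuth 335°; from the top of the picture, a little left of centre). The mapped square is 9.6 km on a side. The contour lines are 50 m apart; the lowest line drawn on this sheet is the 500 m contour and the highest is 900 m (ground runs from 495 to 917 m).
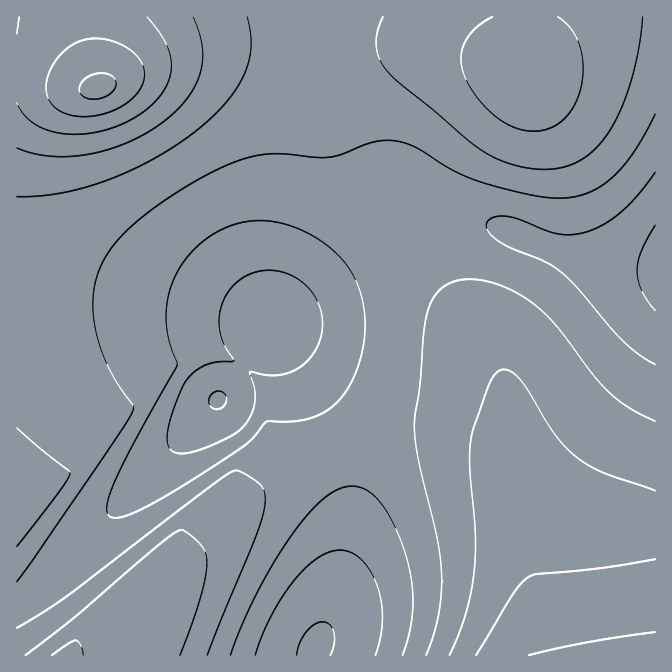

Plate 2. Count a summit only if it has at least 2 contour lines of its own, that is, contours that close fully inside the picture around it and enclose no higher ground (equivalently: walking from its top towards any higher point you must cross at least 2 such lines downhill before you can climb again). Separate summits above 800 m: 1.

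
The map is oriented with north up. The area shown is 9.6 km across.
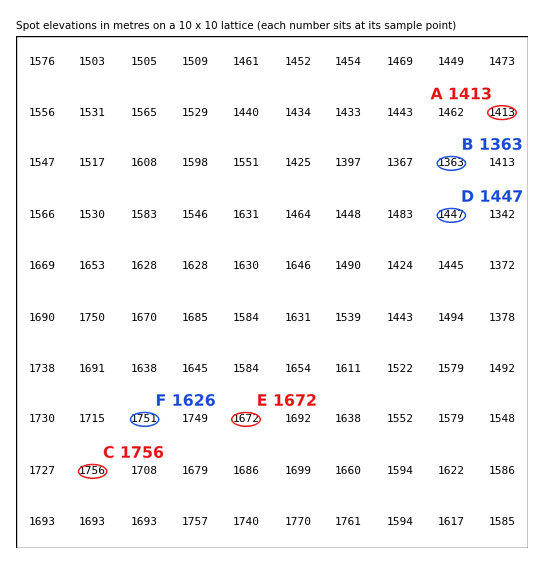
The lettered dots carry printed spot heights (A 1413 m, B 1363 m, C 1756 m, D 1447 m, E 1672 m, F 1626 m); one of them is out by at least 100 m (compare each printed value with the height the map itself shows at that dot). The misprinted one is F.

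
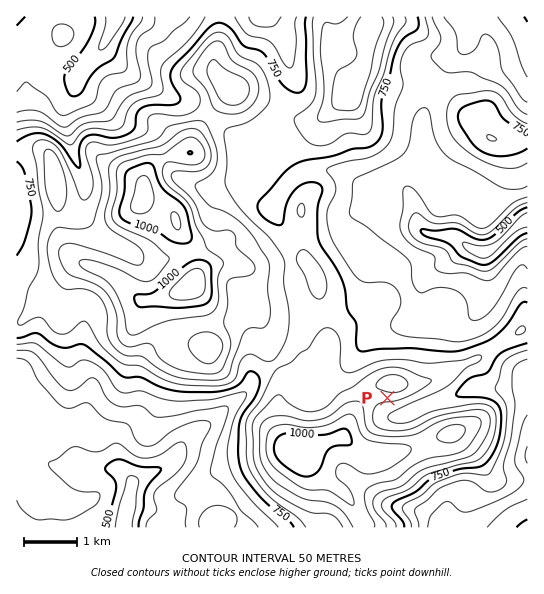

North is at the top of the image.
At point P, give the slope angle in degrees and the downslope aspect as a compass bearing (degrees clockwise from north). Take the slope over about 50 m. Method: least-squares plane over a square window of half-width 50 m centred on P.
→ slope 15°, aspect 182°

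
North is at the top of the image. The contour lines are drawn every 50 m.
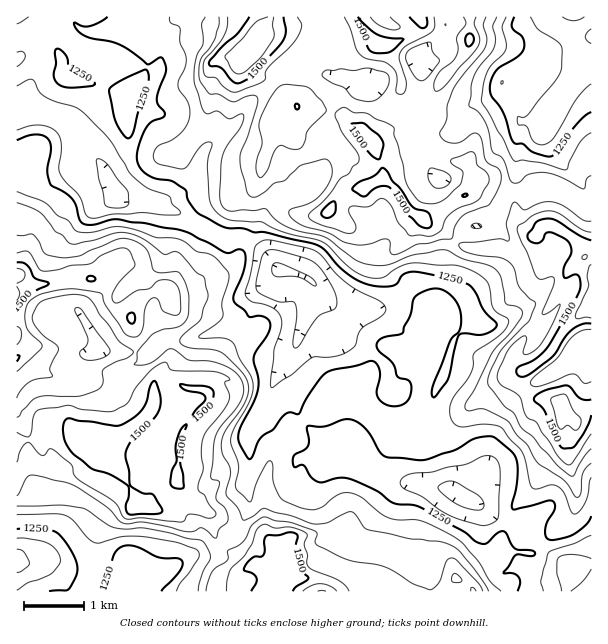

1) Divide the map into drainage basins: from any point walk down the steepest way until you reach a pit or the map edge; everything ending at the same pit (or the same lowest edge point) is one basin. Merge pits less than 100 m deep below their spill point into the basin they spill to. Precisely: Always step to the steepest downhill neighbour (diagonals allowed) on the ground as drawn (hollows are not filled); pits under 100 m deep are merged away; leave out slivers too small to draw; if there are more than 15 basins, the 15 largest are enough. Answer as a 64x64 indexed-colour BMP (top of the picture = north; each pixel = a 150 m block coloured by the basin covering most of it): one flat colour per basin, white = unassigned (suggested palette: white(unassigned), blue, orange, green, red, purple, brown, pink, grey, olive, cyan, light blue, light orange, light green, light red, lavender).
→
<image width="64" height="64" href="data:image/bmp;base64,Qk12CAAAAAAAAHYAAAAoAAAAQAAAAEAAAAABAAQAAAAAAAAIAAATCwAAEwsAABAAAAAAAAAA////ALR3HwAOf/8ALKAsACgn1gC9Z5QAS1aMAMJ34wB/f38AIr28AM++FwDox64AeLv/AIrfmACWmP8A1bDFAERERERERERERERERBERERERESESIiIiIhEiIiIiIiIiREREREREREREREREERERIREiIiIiIiIiIiIiIiIiIiJERERERERERERERERBEREiIiIiIiIiIiIiIiIiIiIiIkREREREREREREREREERESIiIiIiIiIiIiIiIiIiIiIiREREREREREREREREERESIiIiIiIiIiIiIiIiIiIiIiJEREREREREREREREERERIiIiIiIiIiIiIiIiIiIiIiIkREREREREREREREERERIiIiIiIiIiIiIiIiIiIiIiIiREREREREREREREQREREiIiIiIiIiIiIiIiIiIiIiIiJEREREREREREREQRERESIiIiIiIiIiIiIiIiIiIiIiIkREREREREQREUQRERERIiIiIiIiIiIiIiIiIiIiIiIiREREREREQREREREREREiIiIiIiIiIiIiIiIiIiIiIiJERERERBERERERERERESIiIiIiIiIiIiIiIiIiIiIiIkREREREERERERERERERIiIiIiIiIiIiIiIiIiIiIiIiREREREQREREREREREREiIiIiIiIiIiIiIiIiIiIiIiJEREREERERERERERERESIiIiIiIiIiIiIiIiIiIiIiIkREREEREREREREREREREiIiIiIiIiIiIiIiIiIiIiIiREREQRERERERERERERERIiIiIiIiIiIiIiIiIiIiIiIRFERBEREREREREREREREiIiIiIiIiIRIiIiIiIiIiIhEUQRERERERERERERERERIiIiIiIiERERIiIiIiIiIiERERERERERERERERERERERIiIiIREREREiIiIiIiISIRERERERERERERERERERERESIiIRERERERIiIiIiIhEREREREREREREREREREREREREiIRERERERESIiIiERERERERERERERERERERERERERERIREREREREREiIiEREREREREREREREREREREREREREREREREREREREREiEREREREREREREREREREREREREREREREREREREREREREREREREREREREREREREREREREREREREREREREREREREREREREREREREREREREREREREREREREREREREREREREREREREREREREREREREREREREREREREREREREREREREREREREREREREREREREREREREREREREREREREREREREREREREREREREREREREREREREREREREREREREREREREREREREREREREREREREREREREREREREREREREREREREREREREREREREREREREREREREREREREREREREREREREREREREREREREREREREREREREREREREREREREREREREREREREREREREREREREREREREREREREREREREREREREREREREREREREREREREREREREREREREREREREREREREREREREREREREREREREREREREREREREREREREREREREREREREREREREREREREREREREREREREREREREREREREREREREREREREREREREREREREREREREREREREREREREREREREREzERERMRERERERERERERERERERERERERERERERERMzMzMxERExERERERERERERERERERERERERERERERETMzMzMzEREzERERERERERERERERERERERERERERERETMzMzMzMRMzMRERERERERERERERERERERERERERERETMzMzMzMzMzMxEREREREREREREREREREREREREREREREzMzMzMzMzMzEREREREREREREREREREREREREREREREREzMzMzMzMzMRERERERERERERERERERERERERERERERERMzMzMzMzMxERERERERERERERERERERERERERERERERETMzMzMzMzERERERERERERERERERERERERERERERERERMzMzMzMzMRERERERERERERERERERERERERERERERERMzMzMzMzMxEREREREREREREREREREREREREREREREzMzMzMzMzMzERERERERERERERERERERERERERERERETMzMzMzMzMzMRERERERERERERERERERERERERERERETMzMzMzMzMzMxERERERERERERERERERERERERERERETMzMzMzMzMzMzEREREREREREREREREREREREREREREREzMzMzMzMzMzMRERERERERERERERERERERERERERERETMzMzMzMzMzMxERERERERERERERERERERERERERERERMzMzMzMzMzMzERERERERERERERERERERERERERERERETMzMzMzMzMzMRERERERERERERERERERERERERERERERMzMzMzMzMzMxERERERERERERERERERERERERERERERETMzMzMzMzMzEREREREREREREREREREREREREREREREREzMzMzMzMzMRERERERERERERERERERERERERERERERERMzMzMzMzMxEREREREREREREREREREREREREREREREREzMzMzMzMzERERERERERERERERERERERERERERERERETMzMzMzMzMREREREREREREREREREREREREREREREREREzMzMzMzMxERERERERERERERERERERERERERERERERETMzMzMzMz"/>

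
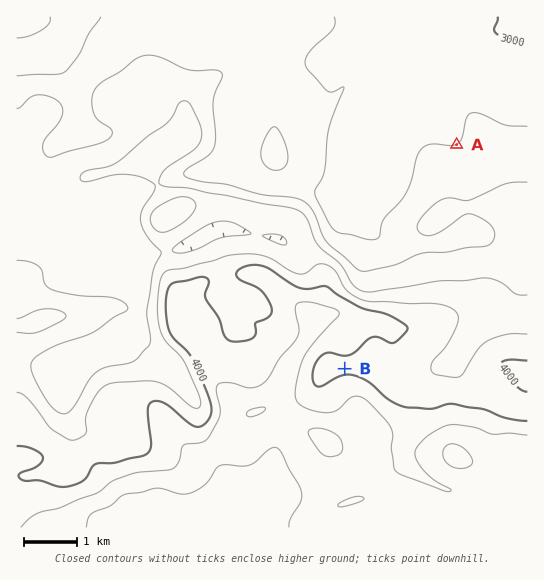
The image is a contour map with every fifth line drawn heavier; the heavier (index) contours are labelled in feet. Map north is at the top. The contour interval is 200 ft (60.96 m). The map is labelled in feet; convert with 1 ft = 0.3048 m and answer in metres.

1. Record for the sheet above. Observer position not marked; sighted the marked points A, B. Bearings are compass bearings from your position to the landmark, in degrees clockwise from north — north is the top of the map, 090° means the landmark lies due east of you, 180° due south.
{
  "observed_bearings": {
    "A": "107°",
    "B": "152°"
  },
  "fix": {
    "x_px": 181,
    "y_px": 60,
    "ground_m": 1020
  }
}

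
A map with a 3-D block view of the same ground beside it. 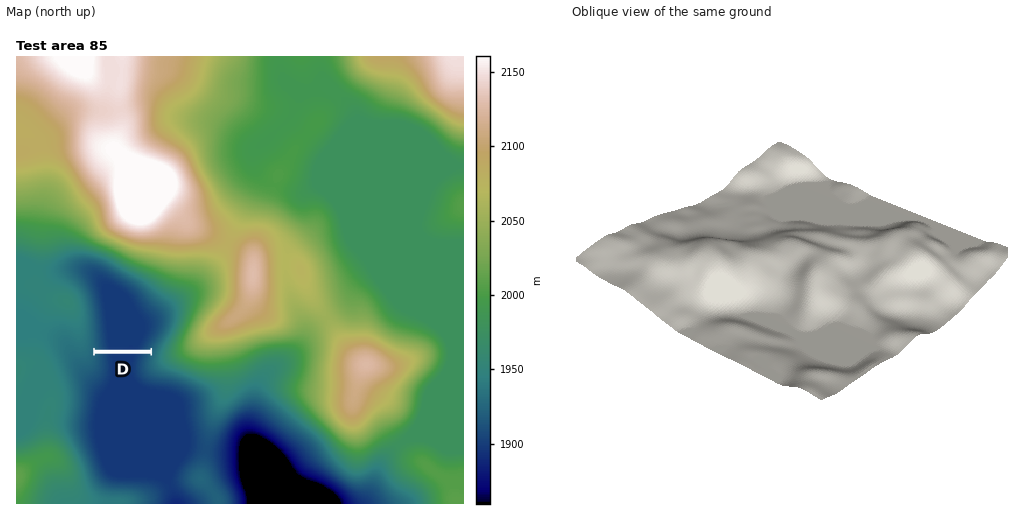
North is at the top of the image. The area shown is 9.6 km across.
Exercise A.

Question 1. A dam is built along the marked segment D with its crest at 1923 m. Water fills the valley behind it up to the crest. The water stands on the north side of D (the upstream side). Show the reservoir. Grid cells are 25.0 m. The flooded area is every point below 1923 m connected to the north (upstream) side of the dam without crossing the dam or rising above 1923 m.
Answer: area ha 237.4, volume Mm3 40.93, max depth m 25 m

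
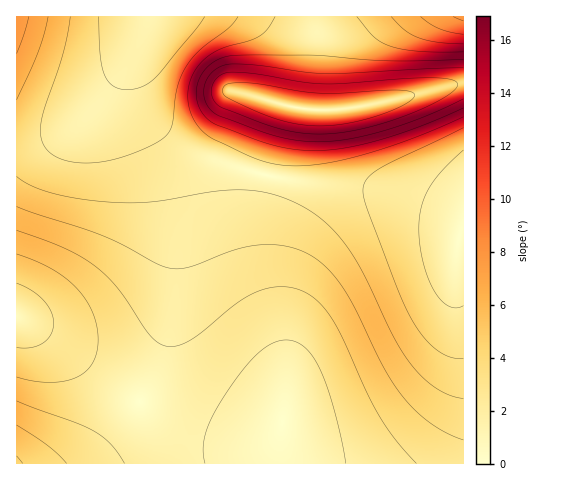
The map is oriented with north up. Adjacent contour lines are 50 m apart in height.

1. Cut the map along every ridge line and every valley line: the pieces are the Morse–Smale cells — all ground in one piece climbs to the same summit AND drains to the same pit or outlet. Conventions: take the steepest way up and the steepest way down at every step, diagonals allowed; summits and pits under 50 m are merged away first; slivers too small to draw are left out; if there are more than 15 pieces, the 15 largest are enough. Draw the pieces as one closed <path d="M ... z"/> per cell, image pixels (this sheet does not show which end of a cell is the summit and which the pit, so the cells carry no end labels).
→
<path d="M266 175l-3 6-4 29 0 34 5 36 14 50 6 33 2 30-6 46 0 24 183 1 1-230-4 0 3-7-3-7-22-14-40-13-36-5-54-5z"/><path d="M141 35l-9 21-17 26-32 36-13 9-20 9-34 5 0 175 38 23 84 62 3-1 6-9 17-41 7-31 5-49-1-53-7-37-8-22-22-40-8-27 2-22z"/><path d="M137 52l-7 24 2 22 6 20 22 40 8 22 6 27 2 25-1 58-6 42-9 32-20 38 38 21 32 12 18 3 30 0 13-3 11-10 4-47-4-31-18-67-5-36 0-34 7-35-63-18-31-17-18-18-16-26-3-13z"/><path d="M315 16l-165 0-15 48 0 19 6 19 13 20 18 18 11 8 24 10 58 17 19-69 21 3 9-1 3-44z"/><path d="M463 84l-7 0-78 20-35 5-23 1-35-4-11 33-8 35 26 6 79 9 41 8 26 9 22 13 3 5-2 10 3-2z"/><path d="M463 16l-147 0 1 48-5 45 15 1 26-2 51-10 52-14 7 0z"/><path d="M147 16l-130 0-1 124 12 1 22-5 20-9 13-9 19-20 22-30 14-26z"/><path d="M18 317l-2 1 0 145 67 1 33-31 24-31-86-63z"/><path d="M140 402l-24 31-32 31 196-1 0-35-9 7-13 3-37-1-43-14z"/>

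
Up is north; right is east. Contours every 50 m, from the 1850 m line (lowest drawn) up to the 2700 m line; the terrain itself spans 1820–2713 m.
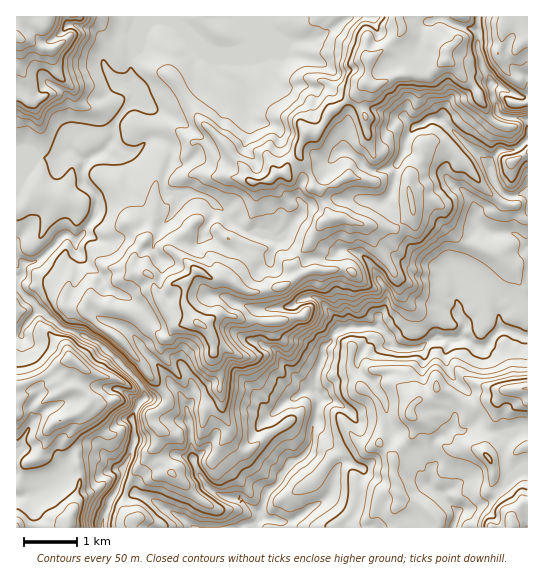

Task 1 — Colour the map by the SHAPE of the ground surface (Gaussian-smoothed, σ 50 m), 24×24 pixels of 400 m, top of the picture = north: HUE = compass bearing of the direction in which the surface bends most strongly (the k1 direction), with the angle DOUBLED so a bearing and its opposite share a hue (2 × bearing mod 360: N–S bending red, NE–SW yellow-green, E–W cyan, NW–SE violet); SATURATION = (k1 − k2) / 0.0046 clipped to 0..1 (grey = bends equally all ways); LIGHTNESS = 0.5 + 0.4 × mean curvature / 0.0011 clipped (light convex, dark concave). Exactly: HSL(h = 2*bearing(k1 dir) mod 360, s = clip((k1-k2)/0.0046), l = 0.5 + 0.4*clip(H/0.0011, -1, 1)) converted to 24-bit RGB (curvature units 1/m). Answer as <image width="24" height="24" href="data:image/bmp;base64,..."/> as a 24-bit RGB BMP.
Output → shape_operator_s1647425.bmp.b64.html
<image width="24" height="24" href="data:image/bmp;base64,Qk32BgAAAAAAADYAAAAoAAAAGAAAABgAAAABABgAAAAAAMAGAAATCwAAEwsAAAAAAAAAAAAAuWzNen6w8uPZVjRfGFeH6evdfZfUfxJSgz42a+xzPcfVNy6ToIBFM592oZO3l2Sqt3GDdqhvbYB+pcamHSl8Moasz53m3JW/h4VYV25YxbZ244vOATIxsnwpMxESgKGOsPXbVRQDc0YRHnl43KrbtY2yMF1GoYBrV3Spu5yMfayeeUlIkUmGVV+fLZMyw5J2qmpWUnZQi6ZkfbNCCxOU2kbekZjH3O/nMwI53u3YaaeJY6h2E0M3wZa3tW6mVrpvOyVSzsaIeVlrcFyGhYptLi89vdx/VnVJYkmhvXdvbbtOiElyyn96Aik74MWfpJchAxUw0aCOdLG1s3y0XkZvEz8mw4+Eejpzf3fNkNOVgF11X1uFmIuzka3PaW3EqX2tIoBz6r3Iv4dVYnM4ZtWBEgIy2+u4teHNvQXqNJ9vhsSaRTylyprPMX6SjEOBodi2jUeFj0tZrXlcZJd1UnlVcXtUhGRRXXJKXkbCNKc1wm6x3sTZ3XjVADEz8Le0tlY6KZvS5uN6SGJsRHZDMYZN3J7KHlV8jCQZbaRZWUOE09e6k3aSYWqGfVqWr4l6qFlgr3/JXWuicauBmKlB+o0QhAC3VP4VpRpIJyBV7/fURzFgbJhTWIlnP2QmUixnpsbGdLPDZH2lkLWezobCOka2V4bEysnt2NrzWExyyH3HuZHTu+ru2BHKiwAY8SlkHtDJsUu23eyygBxqcsePhTIgUaBqKEh3qciJWIfIjLjMnJXKrNllUivCTH1jTFA0coBDa0ZmQ3hY2/PYMAMKgwAtV/quz1N/eix1OXBK1/fUTpDgqRE2iOpScIhECiUp6e/cU668QB4WZ1waR30fZGcpdEI1UZ1Va4VdHIBr1FcNQgwAXM3nUONDaTmsOTeM15rdz+3w2ERqZkjfmqnk6NX22aLmLIGSISwHXX8VcC9bsraGZGepZY62fquVRF2UmXJXiRmNQDXClsXPno/DkaTJi0ByZsaUiKNeVoFHlWcuXyASZWsZJzYHkqQAWwAsxrNZcGc1GY2Dh899WXF8bFZ9iZiJhmiJjJaDXCykjLCvZZqGsZh4fzdcb3moScjL17DYyE6wjpfWt+LnYl/F9Nfyl13bmL3VfJrJsuf16xn4mtzMQ0hydm6DgHh3gWtqdqFyLpgjMI5XcLR4mUNkYoSnvcWVhjReOrQ9ZGLMr5ZrjVpgTlxvXrGrwHVGUNLGnt93NQYprOqllmdFLkU1Yl9RfWNbj7Cfbp2Za4evNq1rcmkYX69Od2dRhLlMPXW6wW54OXY6vJVUZZm4kFRpQV9WzZqrmGZXZz8zabmFpIR1v1h2Y4qcVKCWcaWqiHtaiU1Mao2QpX6DgoWyLYaFp3aBiKuDi3VcR3Fj0JOdj4BAfktTiY9rdoRhLFta8NPetMXlmpfSgVKT2r6pg1CTg7uLMCxMpXVwarp8kHSThZKZh6SkeTaHhap8gWxsmpZ6cm1PcFs9ZUw8UkI3pqVXdZhESix9hdxGODcaX1MwLWRt1Nitc624uGSpbyVpRfXIiLYJb4F7g45wopR6UVScipuYdnCAl4B6gWmvko3Ap6DPp8/lqoDc5dXyJsmdSUV/2MLpTInnEzFp2Mutk3dUYiVZ1vXhJwYu4tZxenZwhYppinNpWIVVgnpgZXdcmZiHc0RzbohOq69cScizgK/SaDWH1ZR3QHBKfkg00sFuYaXDM1KXr3qfk9bGUw8qCnYU8wBZZk1EXbVXZnZ0iX5zWGWAo5mVXWGMZaOpwkG1rOnGaEVwcIBIMBQw9OfXv2ynMTdX5e67RD2KH2RXxZ+PYxE5kFmOys/rkcv2csvPYo8/S3FDbK6gb5Cdb4ptcl9qd1dfitOTb0tPdWBtaGuHUpizw6J/25rMSymC6uyRVmUvsjVCK0EZYzZzw86NAC2h5xcAfreF3kTPle/MRXaVa198fm16dGBqiLWJfWRlhHh7em59dYp9VF5qlJlLOKGG0HvL4s3ey3m/LmZ6vZ9kHVVq1PrRIAAz4uANqahSmrI6aa5dT0RYgGJ3aHOMh56ro6mOd2t/fHBzeIR9fIB1YIOFab6LVx89sGc9x798dF2alJHGy5vMk93ZciCW3V/jSbdEhK3Kbuen3JG7MkpWcJeBa2x5dopyjod5eWpyhYFxeIN/f39+cHlvcn9aWl+OWYGT3+KruHWqZXxvaYKKzaOcCQVG5Oa5m2y2m09s4dywc0wAJ2SvYZCLdnt+dohzfW50knOIfpiJfnaAfnx/hHKFlHuVVYRlI1M8ypMewWNmfaR5VnhOsnwqDQZO2di5a5F/"/>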